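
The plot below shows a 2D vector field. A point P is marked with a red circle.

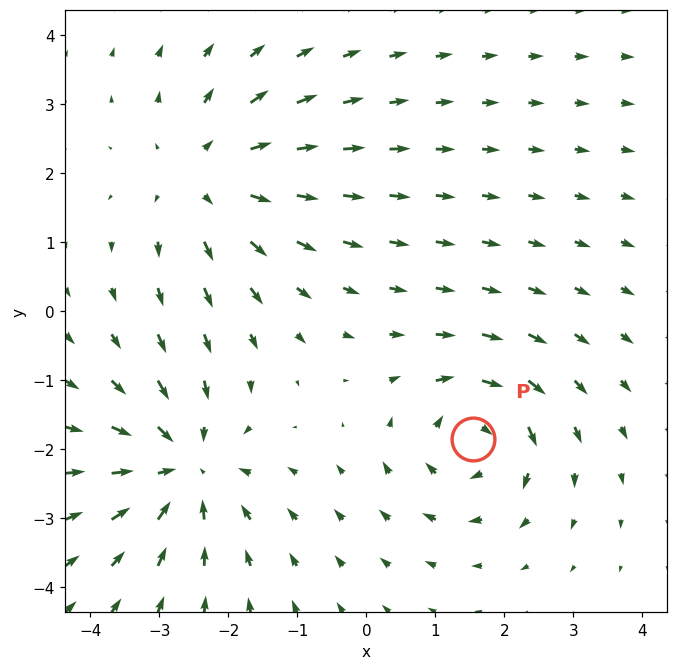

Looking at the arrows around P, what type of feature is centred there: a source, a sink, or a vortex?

vortex

At P (1.5, -1.9) the arrows circulate clockwise. Divergence ≈0, curl about -4 — near-zero divergence with nonzero curl is a vortex.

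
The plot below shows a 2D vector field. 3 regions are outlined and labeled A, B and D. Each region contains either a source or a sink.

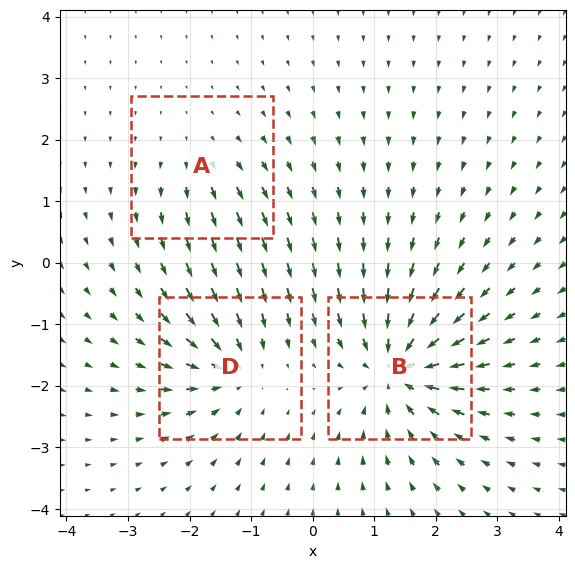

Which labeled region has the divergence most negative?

Divergence at each region's feature centre — A: about +2, B: about -6, D: about -4. Region B is most negative.

B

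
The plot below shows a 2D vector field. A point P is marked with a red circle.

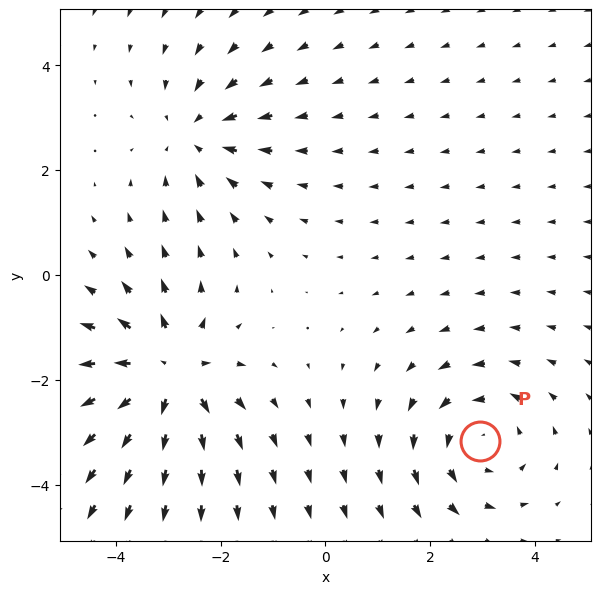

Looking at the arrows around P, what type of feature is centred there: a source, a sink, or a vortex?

vortex

At P (3.0, -3.2) the arrows circulate counterclockwise. Divergence ≈0, curl about +3 — near-zero divergence with nonzero curl is a vortex.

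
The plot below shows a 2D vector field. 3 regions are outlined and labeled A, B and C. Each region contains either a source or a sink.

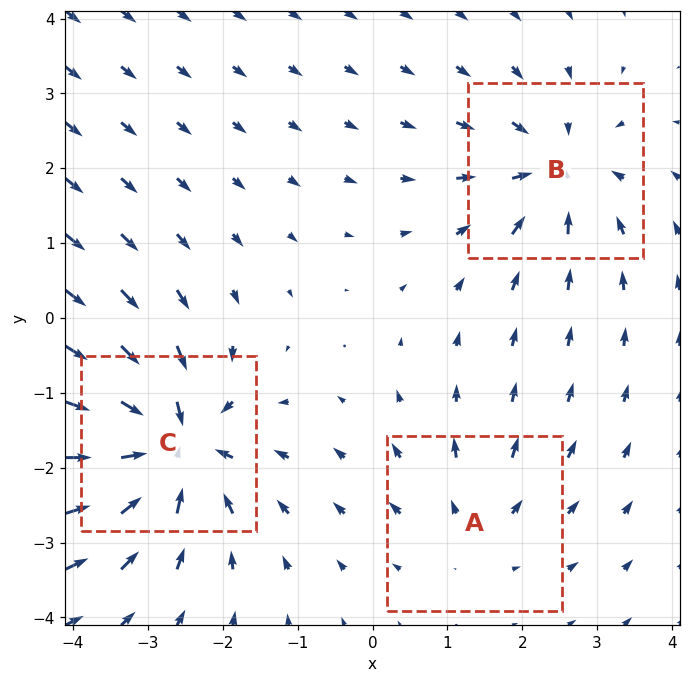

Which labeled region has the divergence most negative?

Divergence at each region's feature centre — A: about +2, B: about -4, C: about -6. Region C is most negative.

C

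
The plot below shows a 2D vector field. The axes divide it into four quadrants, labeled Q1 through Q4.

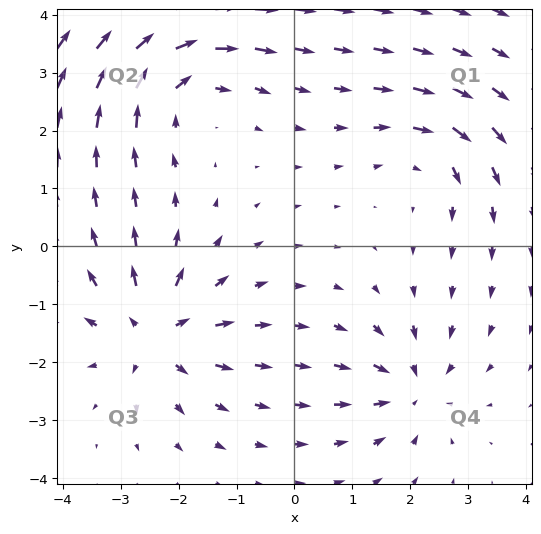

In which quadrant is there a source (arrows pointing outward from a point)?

Q3

The source sits at approximately (-2.4, -1.5), which lies in quadrant Q3. The divergence there is about +5, positive as expected for a source.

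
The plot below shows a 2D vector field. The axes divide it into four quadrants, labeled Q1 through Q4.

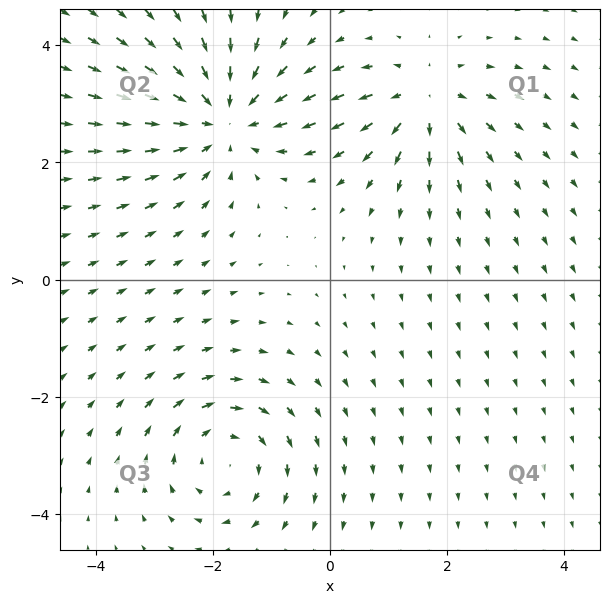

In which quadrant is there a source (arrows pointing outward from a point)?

The source sits at approximately (1.6, 3.1), which lies in quadrant Q1. The divergence there is about +4, positive as expected for a source.

Q1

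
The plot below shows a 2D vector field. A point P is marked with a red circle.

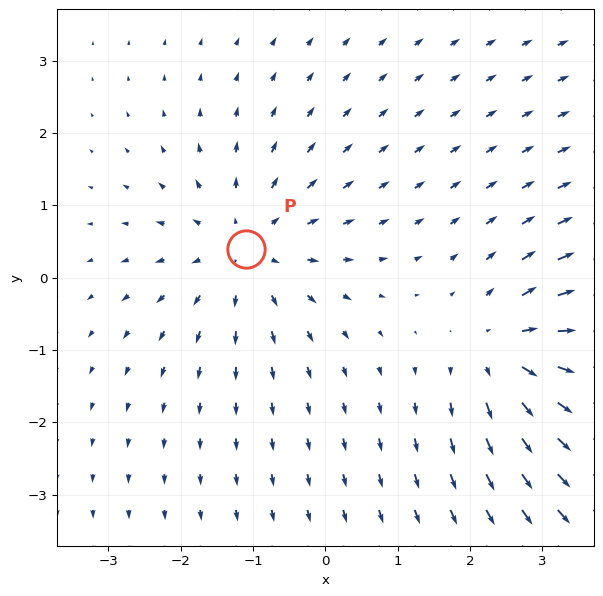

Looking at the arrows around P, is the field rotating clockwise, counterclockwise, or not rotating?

not rotating

Near P at (-1.1, 0.4) the arrows show no circulation. The curl there is ≈0.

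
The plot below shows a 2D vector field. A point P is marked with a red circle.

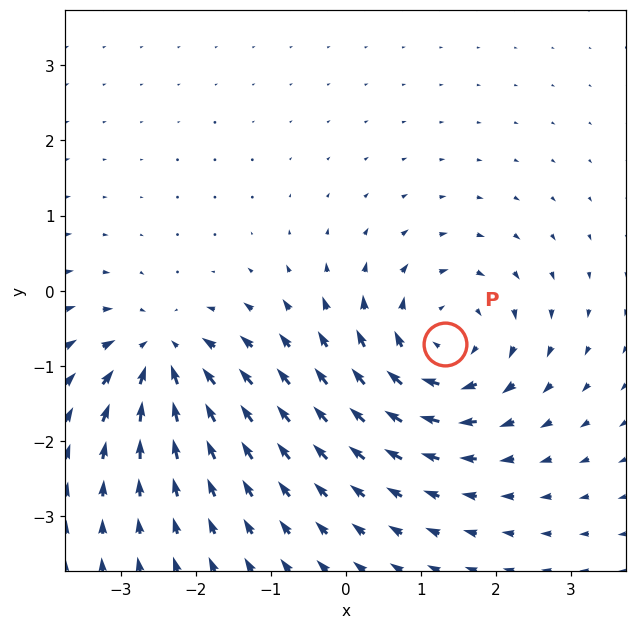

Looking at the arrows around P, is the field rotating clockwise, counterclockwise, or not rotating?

Near P at (1.3, -0.7) the arrows circulate clockwise. The curl (z-component) there is about -4; negative curl means clockwise rotation.

clockwise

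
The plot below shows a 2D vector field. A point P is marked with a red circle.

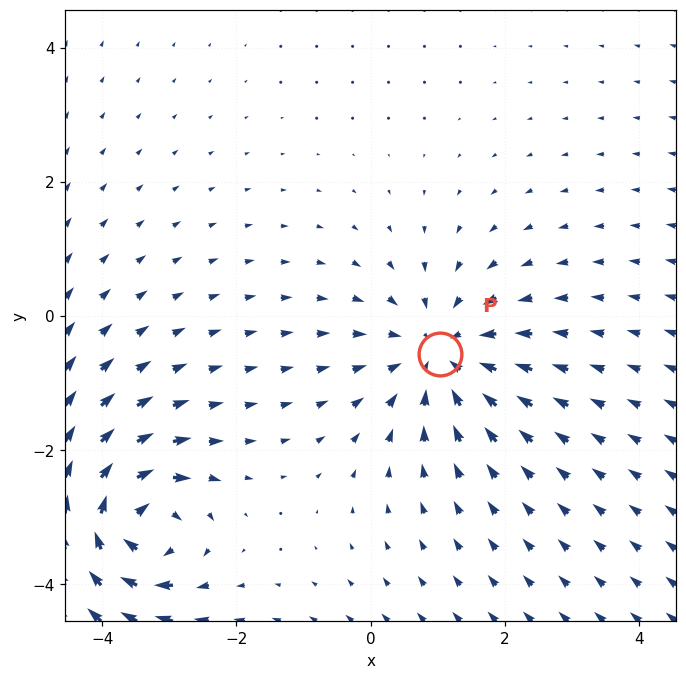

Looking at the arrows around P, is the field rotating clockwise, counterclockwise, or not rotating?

not rotating

Near P at (1.0, -0.6) the arrows show no circulation. The curl there is ≈0.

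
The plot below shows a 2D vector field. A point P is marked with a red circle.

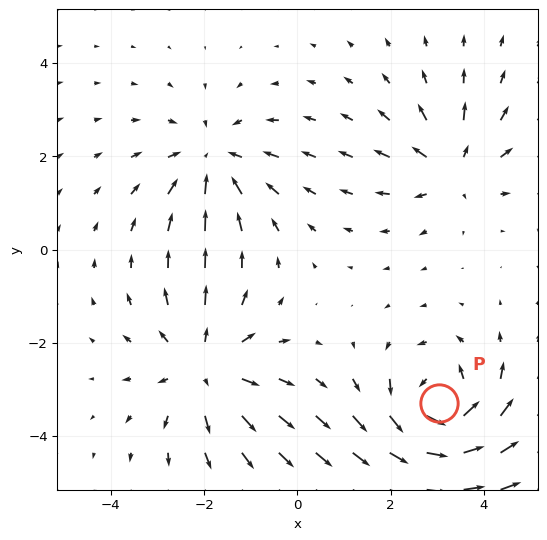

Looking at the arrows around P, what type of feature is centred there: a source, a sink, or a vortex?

vortex

At P (3.0, -3.3) the arrows circulate counterclockwise. Divergence ≈0, curl about +6 — near-zero divergence with nonzero curl is a vortex.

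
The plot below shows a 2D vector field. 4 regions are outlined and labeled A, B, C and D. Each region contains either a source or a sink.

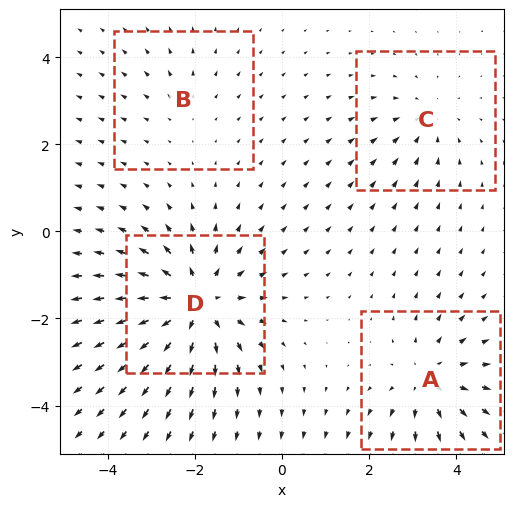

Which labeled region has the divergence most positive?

D

Divergence at each region's feature centre — A: about +4, B: about +2, C: about -3, D: about +6. Region D is most positive.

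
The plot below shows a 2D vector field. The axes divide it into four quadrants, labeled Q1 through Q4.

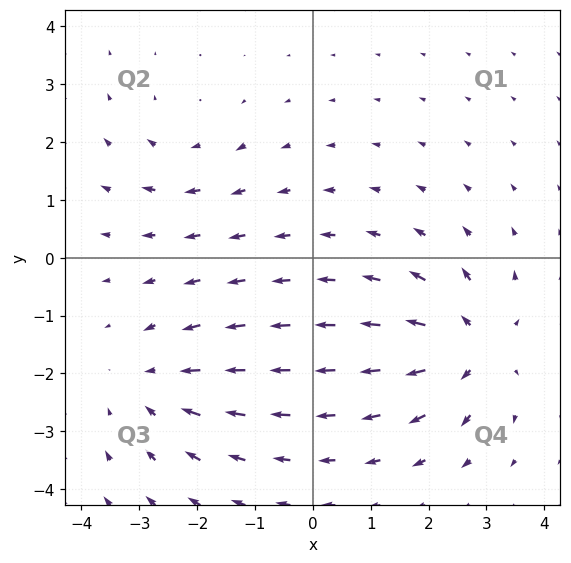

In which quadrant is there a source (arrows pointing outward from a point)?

The source sits at approximately (2.7, -1.5), which lies in quadrant Q4. The divergence there is about +5, positive as expected for a source.

Q4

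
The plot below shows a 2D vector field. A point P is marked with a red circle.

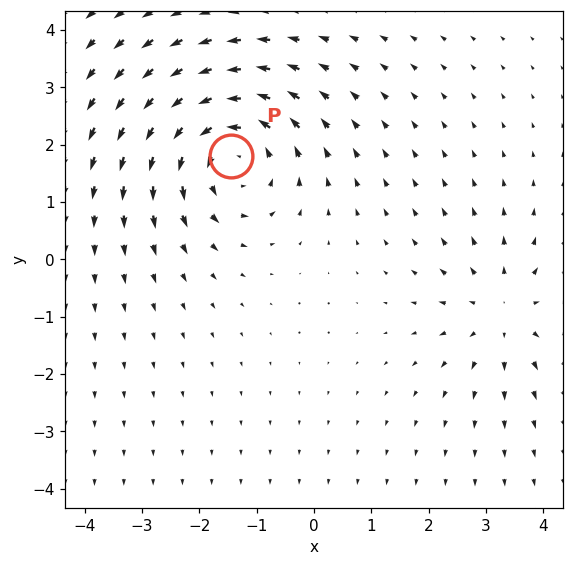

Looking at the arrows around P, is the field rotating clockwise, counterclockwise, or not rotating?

counterclockwise

Near P at (-1.4, 1.8) the arrows circulate counterclockwise. The curl (z-component) there is about +4; positive curl means counterclockwise rotation.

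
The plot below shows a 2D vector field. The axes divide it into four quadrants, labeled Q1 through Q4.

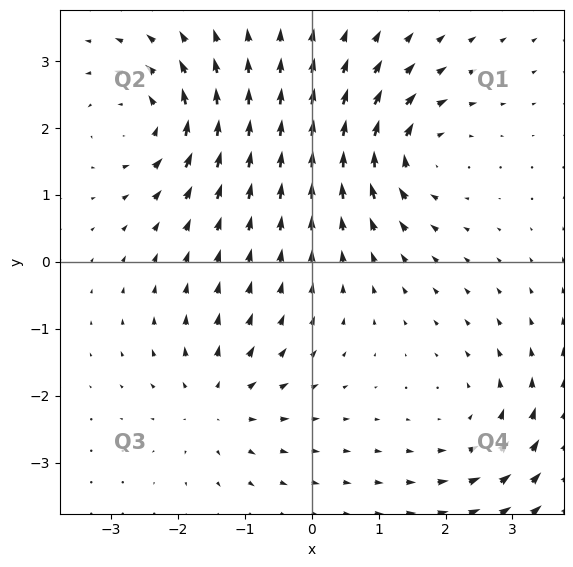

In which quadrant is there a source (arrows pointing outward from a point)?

Q3

The source sits at approximately (-1.4, -2.1), which lies in quadrant Q3. The divergence there is about +5, positive as expected for a source.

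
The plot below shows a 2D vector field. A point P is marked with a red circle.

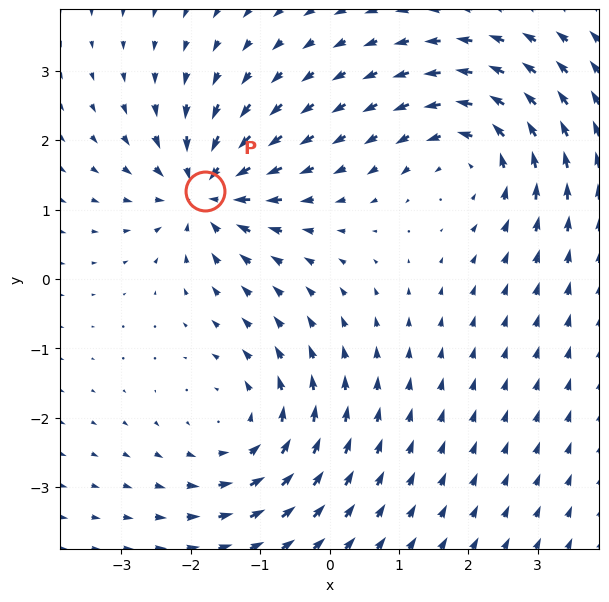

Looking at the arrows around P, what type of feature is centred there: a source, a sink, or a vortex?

At P (-1.8, 1.3) the arrows converge inward. Divergence about -6, curl ≈0 — negative divergence with near-zero curl is a sink.

sink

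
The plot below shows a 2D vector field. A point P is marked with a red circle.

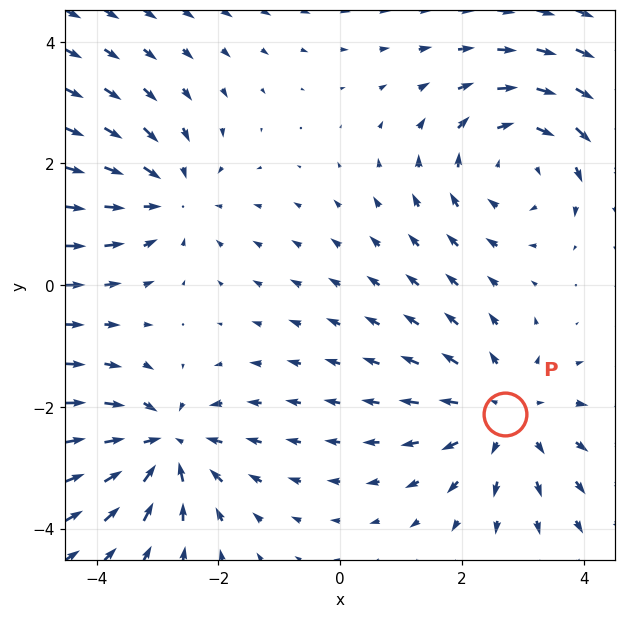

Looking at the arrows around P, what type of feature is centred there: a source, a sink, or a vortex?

At P (2.7, -2.1) the arrows spread outward. Divergence about +3, curl ≈0 — positive divergence with near-zero curl is a source.

source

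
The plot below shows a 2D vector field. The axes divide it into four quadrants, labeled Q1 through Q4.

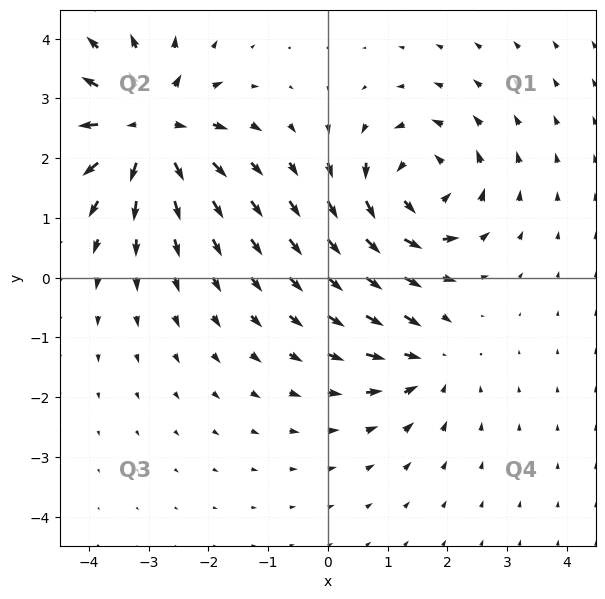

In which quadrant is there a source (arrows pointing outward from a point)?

The source sits at approximately (-3.0, 2.5), which lies in quadrant Q2. The divergence there is about +6, positive as expected for a source.

Q2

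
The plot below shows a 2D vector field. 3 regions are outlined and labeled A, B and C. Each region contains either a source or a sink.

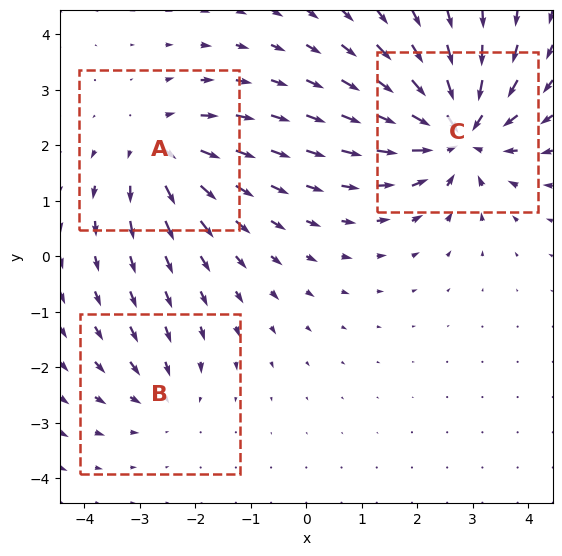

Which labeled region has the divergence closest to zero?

Divergence at each region's feature centre — A: about +3, B: about -2, C: about -5. Region B is closest to zero.

B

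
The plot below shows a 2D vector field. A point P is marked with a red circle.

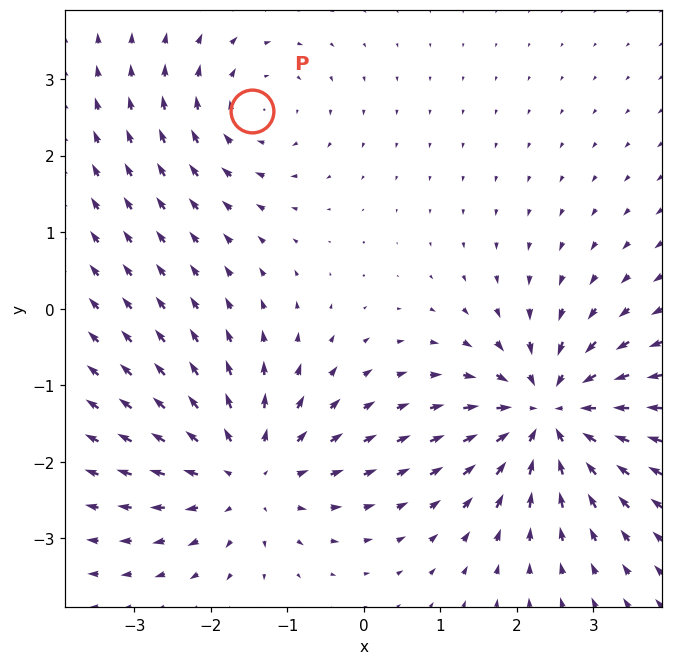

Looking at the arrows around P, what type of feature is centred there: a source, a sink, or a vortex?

At P (-1.5, 2.6) the arrows circulate clockwise. Divergence ≈0, curl about -3 — near-zero divergence with nonzero curl is a vortex.

vortex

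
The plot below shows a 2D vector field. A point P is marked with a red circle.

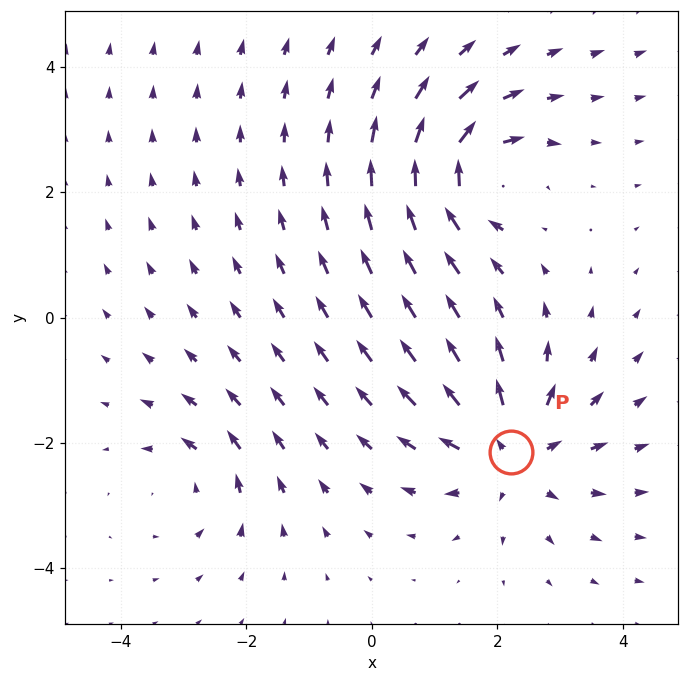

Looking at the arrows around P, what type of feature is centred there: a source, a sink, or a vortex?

source

At P (2.2, -2.1) the arrows spread outward. Divergence about +5, curl ≈0 — positive divergence with near-zero curl is a source.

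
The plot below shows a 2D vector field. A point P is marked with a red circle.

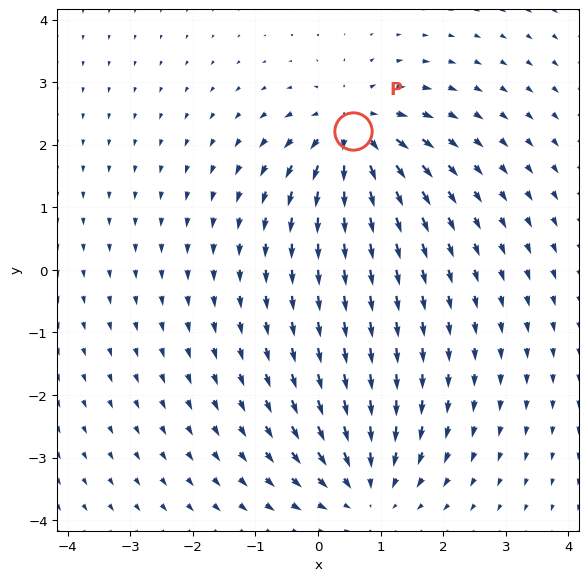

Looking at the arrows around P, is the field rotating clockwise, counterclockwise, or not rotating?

not rotating

Near P at (0.6, 2.2) the arrows show no circulation. The curl there is ≈0.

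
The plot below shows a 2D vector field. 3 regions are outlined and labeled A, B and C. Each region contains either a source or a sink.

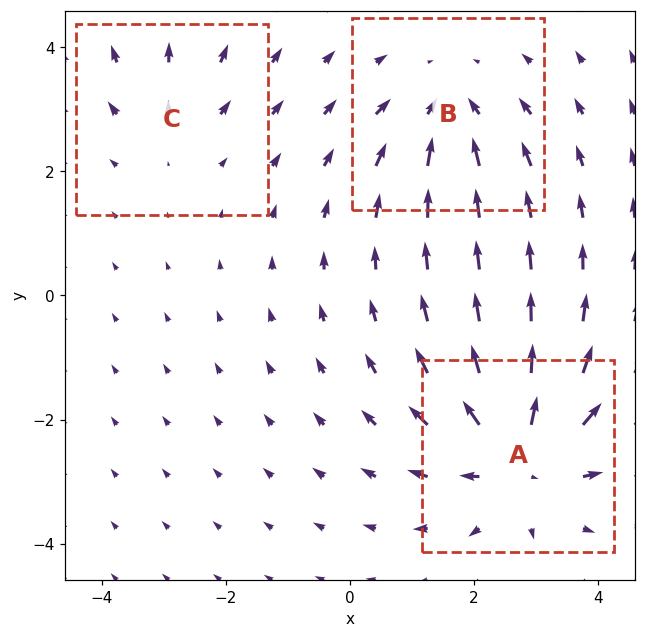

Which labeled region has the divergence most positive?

Divergence at each region's feature centre — A: about +5, B: about -3, C: about +2. Region A is most positive.

A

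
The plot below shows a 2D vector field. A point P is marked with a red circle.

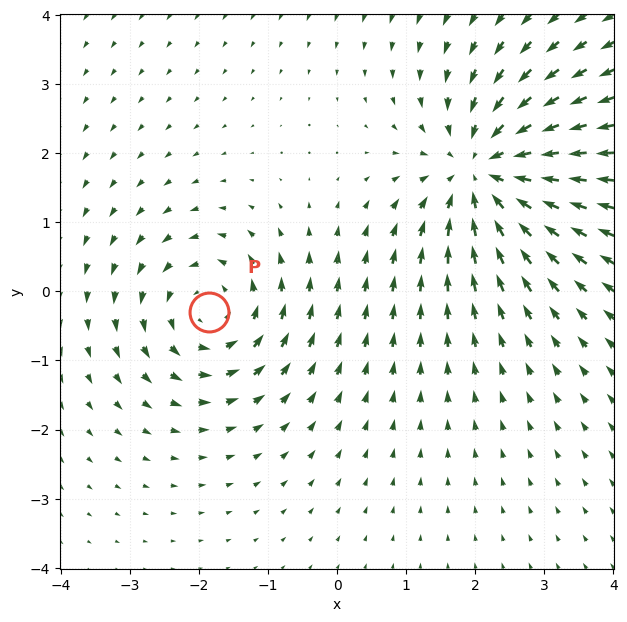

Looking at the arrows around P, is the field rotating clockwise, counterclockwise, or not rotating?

counterclockwise

Near P at (-1.9, -0.3) the arrows circulate counterclockwise. The curl (z-component) there is about +3; positive curl means counterclockwise rotation.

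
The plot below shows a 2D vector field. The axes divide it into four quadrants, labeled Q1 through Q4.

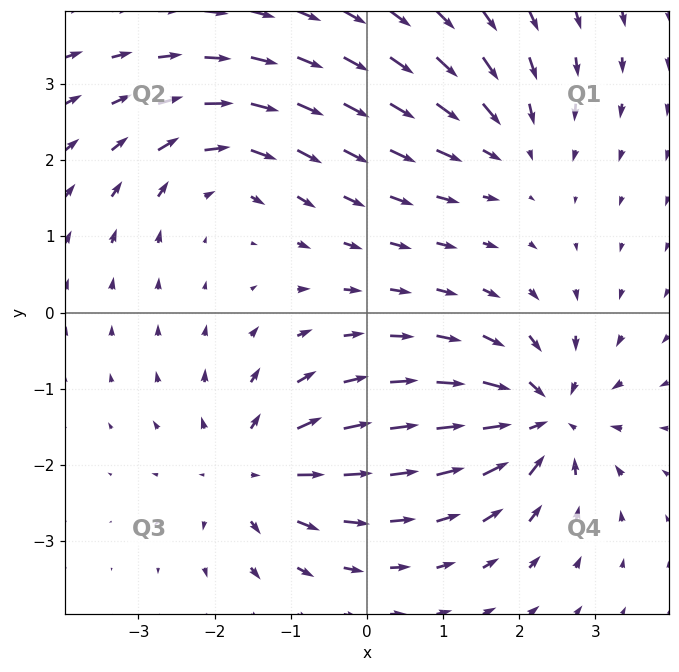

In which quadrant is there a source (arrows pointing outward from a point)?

Q3

The source sits at approximately (-1.5, -2.1), which lies in quadrant Q3. The divergence there is about +4, positive as expected for a source.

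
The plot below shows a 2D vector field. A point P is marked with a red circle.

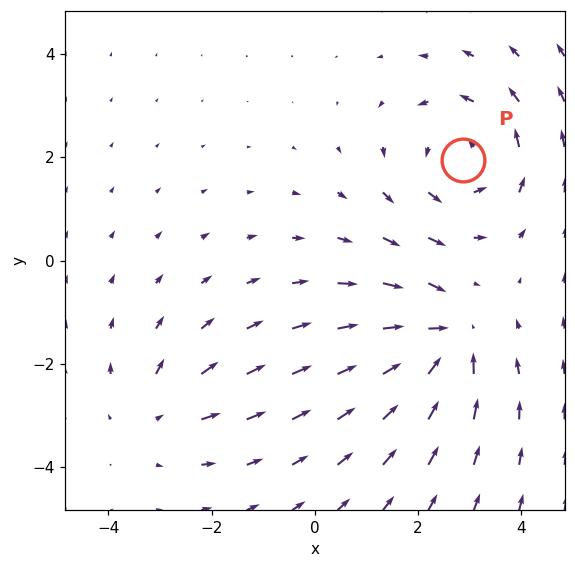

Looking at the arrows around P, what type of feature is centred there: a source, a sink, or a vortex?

vortex

At P (2.9, 1.9) the arrows circulate counterclockwise. Divergence ≈0, curl about +4 — near-zero divergence with nonzero curl is a vortex.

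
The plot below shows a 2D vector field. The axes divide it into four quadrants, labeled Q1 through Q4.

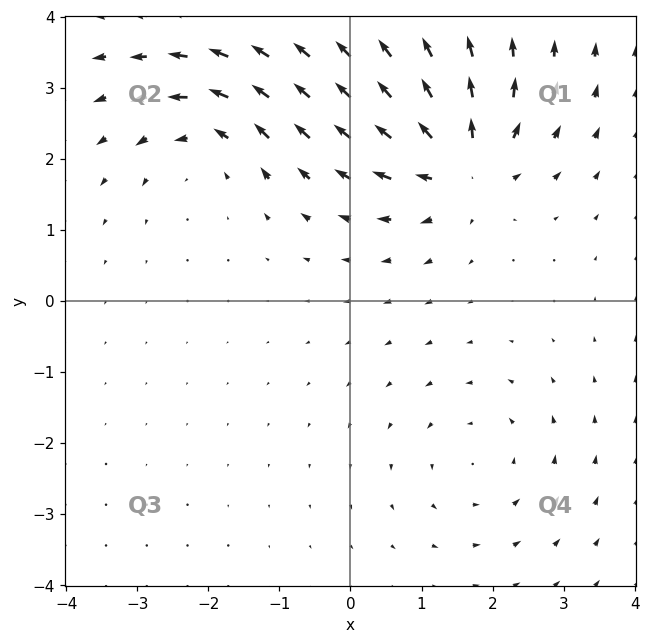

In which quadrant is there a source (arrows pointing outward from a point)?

Q1

The source sits at approximately (1.6, 1.9), which lies in quadrant Q1. The divergence there is about +7, positive as expected for a source.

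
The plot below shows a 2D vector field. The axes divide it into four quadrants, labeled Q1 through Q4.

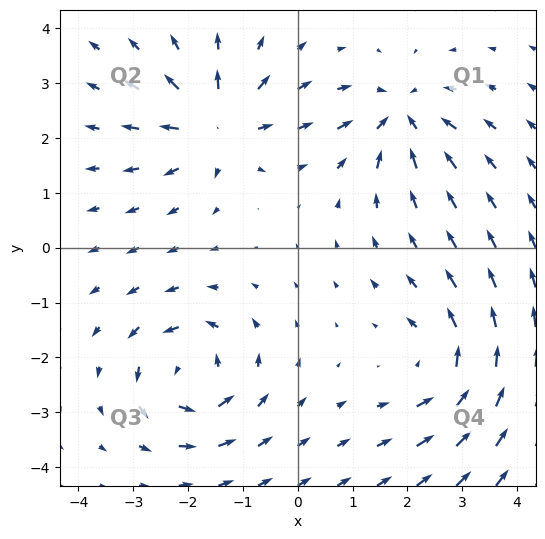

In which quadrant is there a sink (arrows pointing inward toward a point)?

Q1

The sink sits at approximately (1.9, 2.4), which lies in quadrant Q1. The divergence there is about -4, negative as expected for a sink.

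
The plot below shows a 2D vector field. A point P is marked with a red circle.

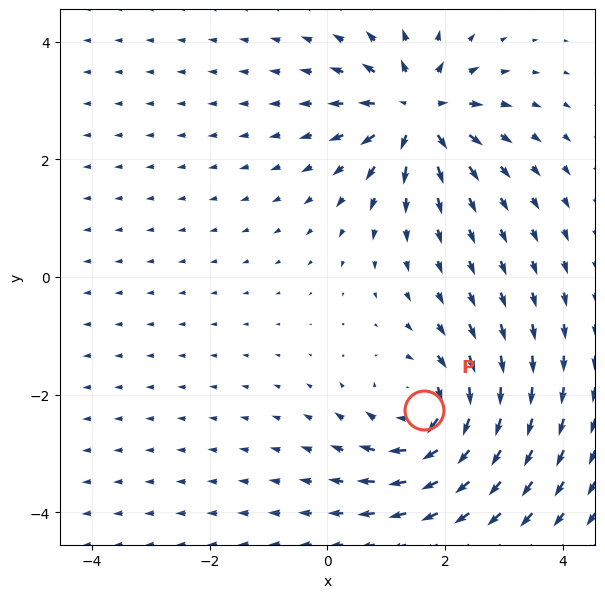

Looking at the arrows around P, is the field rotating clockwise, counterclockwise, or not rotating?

clockwise

Near P at (1.6, -2.3) the arrows circulate clockwise. The curl (z-component) there is about -4; negative curl means clockwise rotation.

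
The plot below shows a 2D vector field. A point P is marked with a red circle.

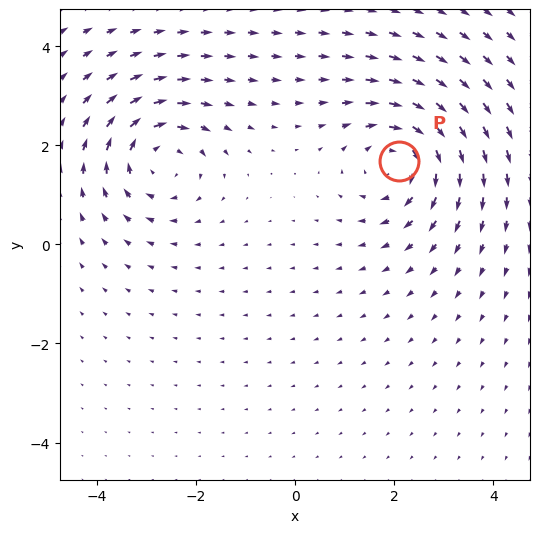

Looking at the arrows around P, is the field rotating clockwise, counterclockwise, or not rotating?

clockwise

Near P at (2.1, 1.7) the arrows circulate clockwise. The curl (z-component) there is about -3; negative curl means clockwise rotation.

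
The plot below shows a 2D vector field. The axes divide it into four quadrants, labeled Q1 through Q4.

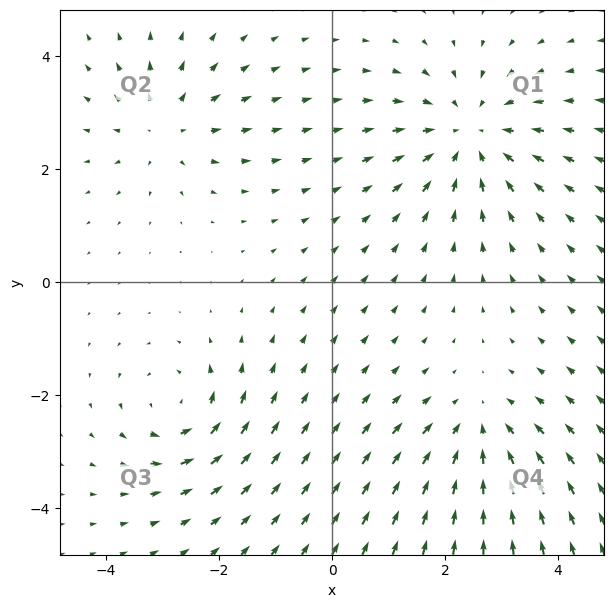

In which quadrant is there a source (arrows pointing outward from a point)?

Q2

The source sits at approximately (-2.9, 2.8), which lies in quadrant Q2. The divergence there is about +3, positive as expected for a source.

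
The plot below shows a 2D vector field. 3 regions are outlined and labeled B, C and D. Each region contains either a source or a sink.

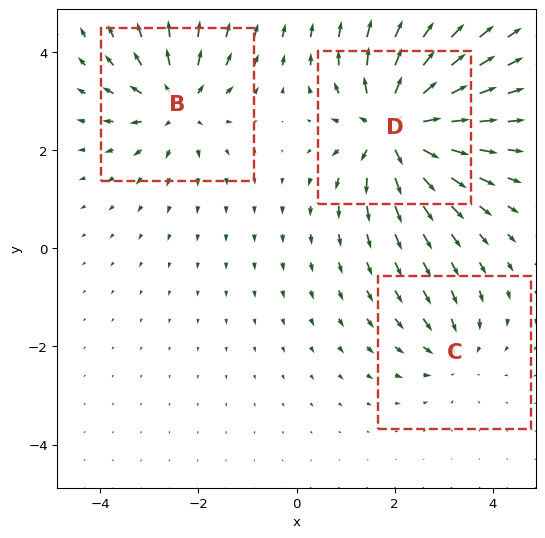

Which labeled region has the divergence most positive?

D

Divergence at each region's feature centre — B: about +4, C: about -2, D: about +6. Region D is most positive.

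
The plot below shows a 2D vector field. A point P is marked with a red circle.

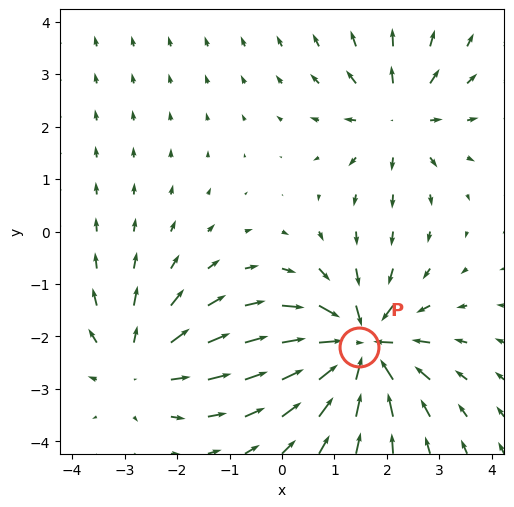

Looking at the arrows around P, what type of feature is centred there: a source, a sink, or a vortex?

sink

At P (1.5, -2.2) the arrows converge inward. Divergence about -6, curl ≈0 — negative divergence with near-zero curl is a sink.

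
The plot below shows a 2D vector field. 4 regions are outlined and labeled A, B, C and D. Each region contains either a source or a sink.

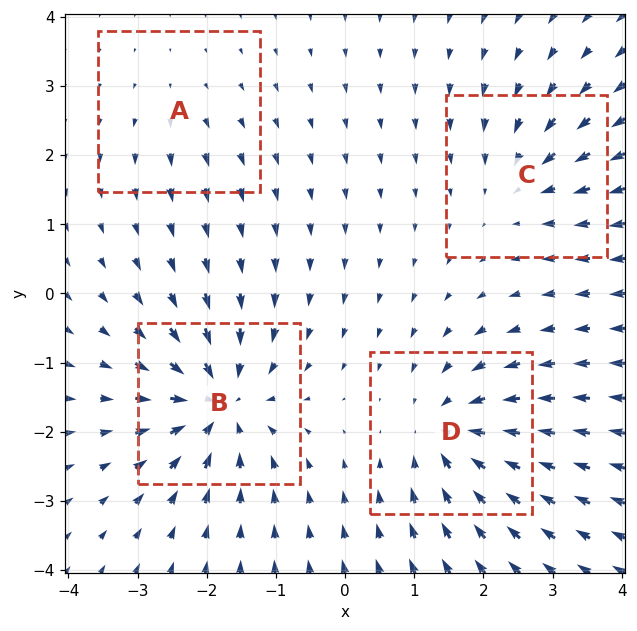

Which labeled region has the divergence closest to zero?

Divergence at each region's feature centre — A: about +2, B: about -8, C: about -4, D: about -7. Region A is closest to zero.

A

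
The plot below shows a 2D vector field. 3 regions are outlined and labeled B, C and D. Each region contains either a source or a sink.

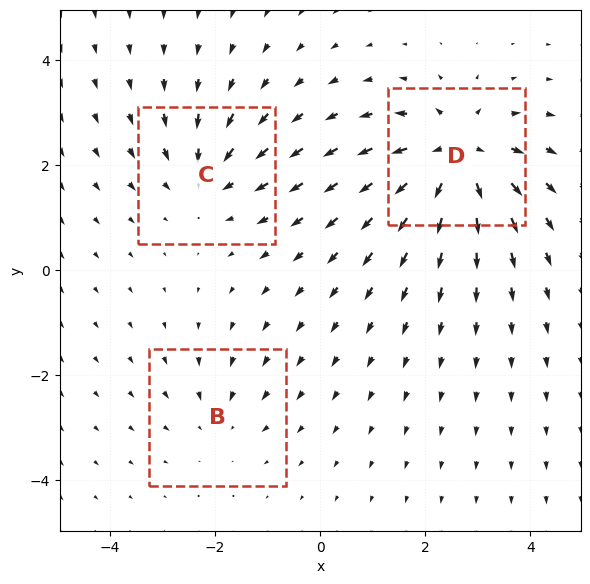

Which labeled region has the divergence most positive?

D

Divergence at each region's feature centre — B: about -2, C: about -3, D: about +5. Region D is most positive.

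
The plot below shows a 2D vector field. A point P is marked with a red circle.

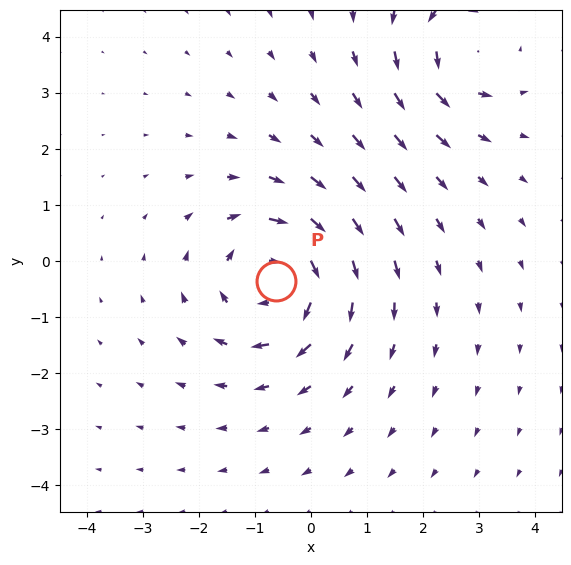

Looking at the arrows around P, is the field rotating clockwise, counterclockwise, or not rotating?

Near P at (-0.6, -0.4) the arrows circulate clockwise. The curl (z-component) there is about -5; negative curl means clockwise rotation.

clockwise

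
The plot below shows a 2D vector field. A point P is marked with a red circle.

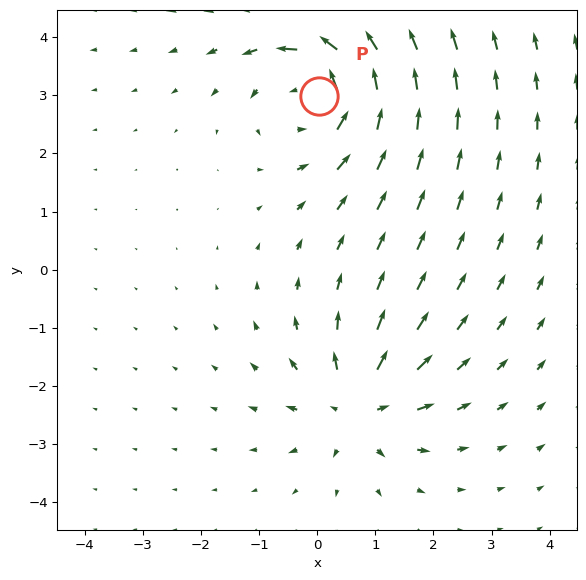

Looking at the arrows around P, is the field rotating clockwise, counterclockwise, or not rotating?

counterclockwise

Near P at (0.0, 3.0) the arrows circulate counterclockwise. The curl (z-component) there is about +5; positive curl means counterclockwise rotation.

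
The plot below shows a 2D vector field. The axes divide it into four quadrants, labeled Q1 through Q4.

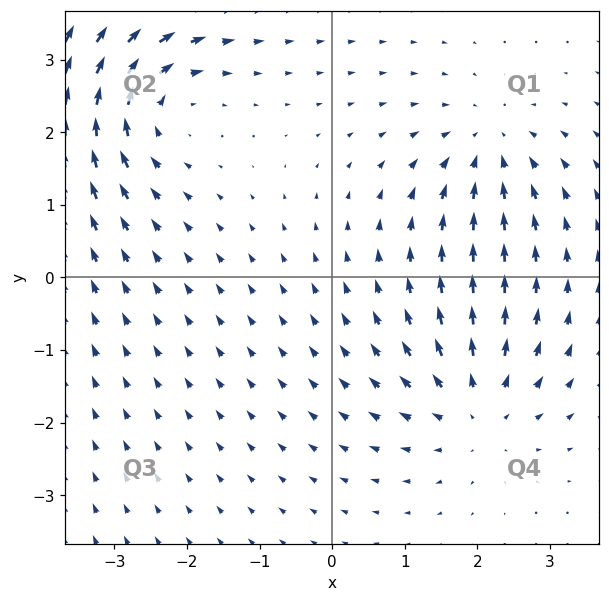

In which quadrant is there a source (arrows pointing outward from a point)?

Q4

The source sits at approximately (2.0, -1.8), which lies in quadrant Q4. The divergence there is about +4, positive as expected for a source.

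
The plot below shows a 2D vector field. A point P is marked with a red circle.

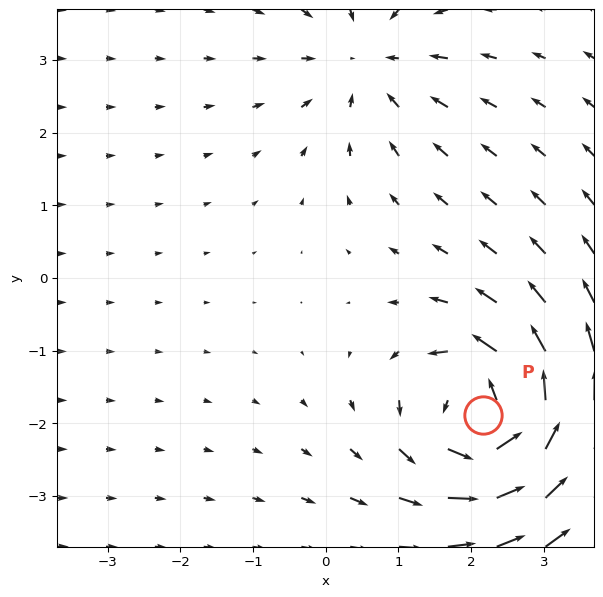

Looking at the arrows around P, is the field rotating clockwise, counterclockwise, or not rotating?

counterclockwise

Near P at (2.2, -1.9) the arrows circulate counterclockwise. The curl (z-component) there is about +6; positive curl means counterclockwise rotation.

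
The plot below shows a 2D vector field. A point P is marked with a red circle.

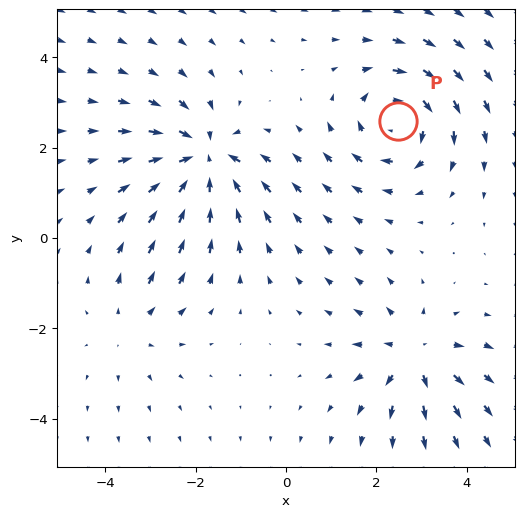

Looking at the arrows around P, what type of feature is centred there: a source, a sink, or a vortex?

At P (2.5, 2.6) the arrows circulate clockwise. Divergence ≈0, curl about -4 — near-zero divergence with nonzero curl is a vortex.

vortex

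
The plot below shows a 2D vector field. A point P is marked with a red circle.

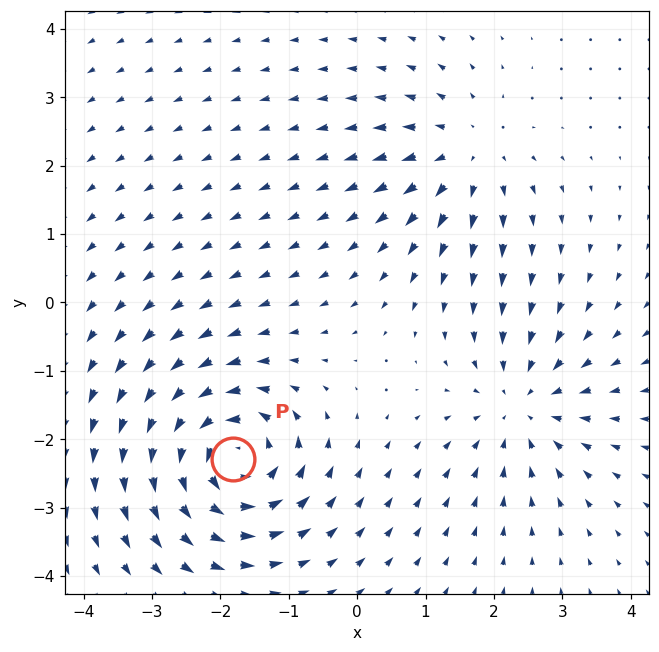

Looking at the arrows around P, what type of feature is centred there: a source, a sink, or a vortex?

vortex

At P (-1.8, -2.3) the arrows circulate counterclockwise. Divergence ≈0, curl about +7 — near-zero divergence with nonzero curl is a vortex.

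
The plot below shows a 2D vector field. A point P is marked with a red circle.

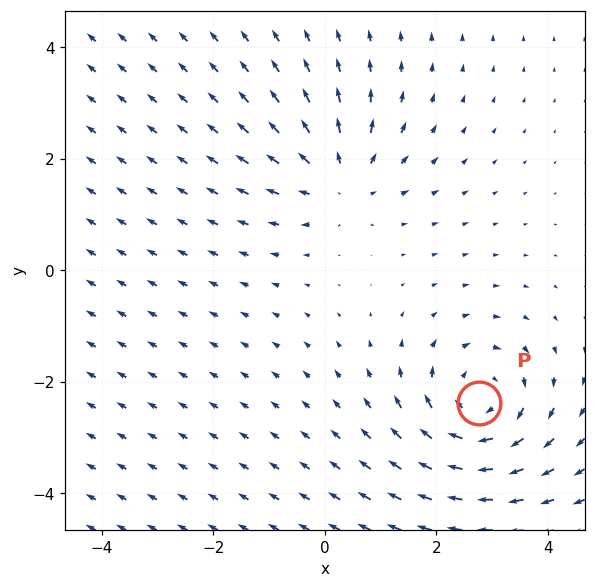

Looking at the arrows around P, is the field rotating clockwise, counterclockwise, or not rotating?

Near P at (2.8, -2.4) the arrows circulate clockwise. The curl (z-component) there is about -4; negative curl means clockwise rotation.

clockwise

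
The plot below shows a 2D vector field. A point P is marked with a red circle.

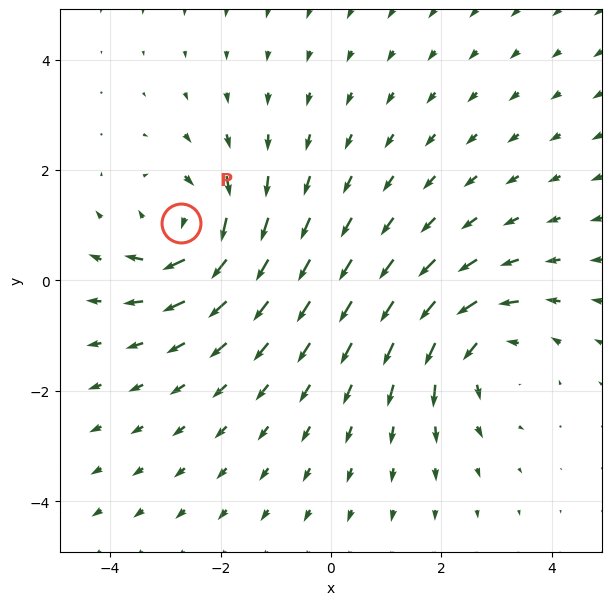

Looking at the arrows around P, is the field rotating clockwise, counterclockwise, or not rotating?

clockwise

Near P at (-2.7, 1.0) the arrows circulate clockwise. The curl (z-component) there is about -4; negative curl means clockwise rotation.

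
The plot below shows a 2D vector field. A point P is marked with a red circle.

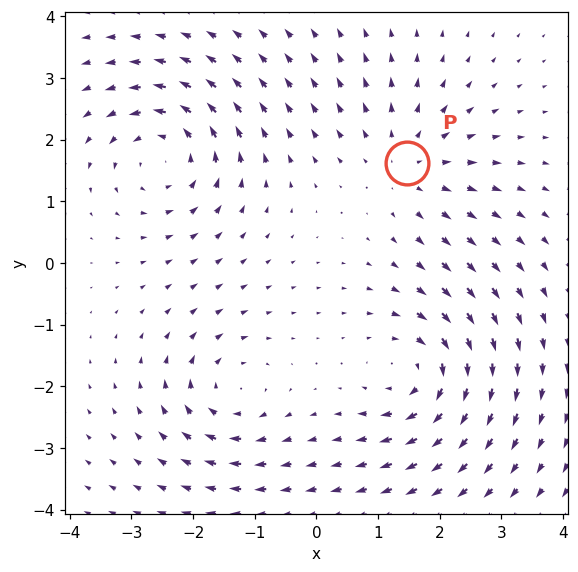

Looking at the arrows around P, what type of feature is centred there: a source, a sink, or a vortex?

At P (1.5, 1.6) the arrows spread outward. Divergence about +3, curl ≈0 — positive divergence with near-zero curl is a source.

source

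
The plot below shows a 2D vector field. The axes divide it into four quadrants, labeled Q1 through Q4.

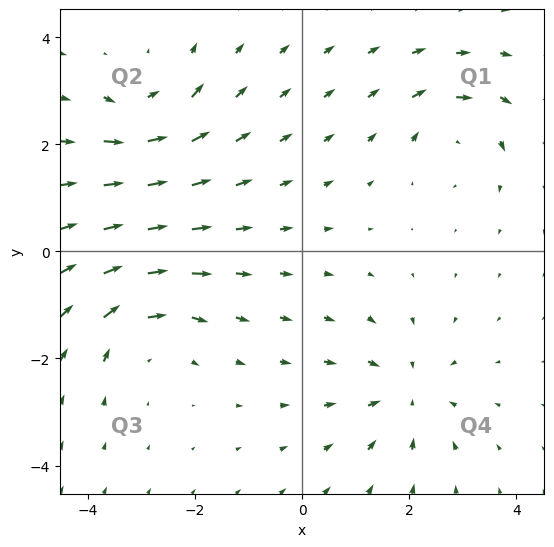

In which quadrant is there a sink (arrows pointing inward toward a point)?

Q4

The sink sits at approximately (1.9, -2.6), which lies in quadrant Q4. The divergence there is about -4, negative as expected for a sink.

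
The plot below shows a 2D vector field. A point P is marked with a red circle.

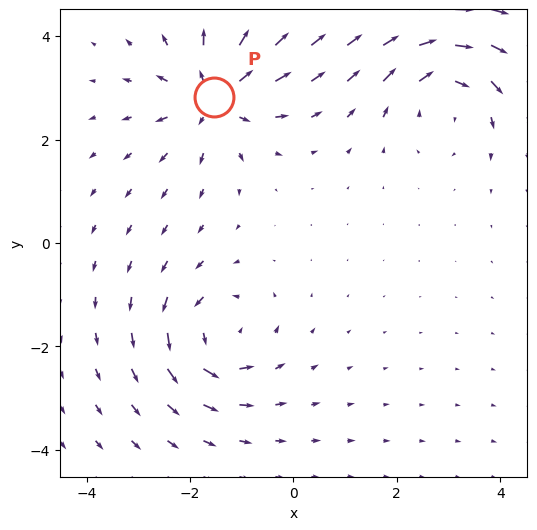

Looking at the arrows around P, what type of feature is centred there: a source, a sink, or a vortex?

source

At P (-1.5, 2.8) the arrows spread outward. Divergence about +6, curl ≈0 — positive divergence with near-zero curl is a source.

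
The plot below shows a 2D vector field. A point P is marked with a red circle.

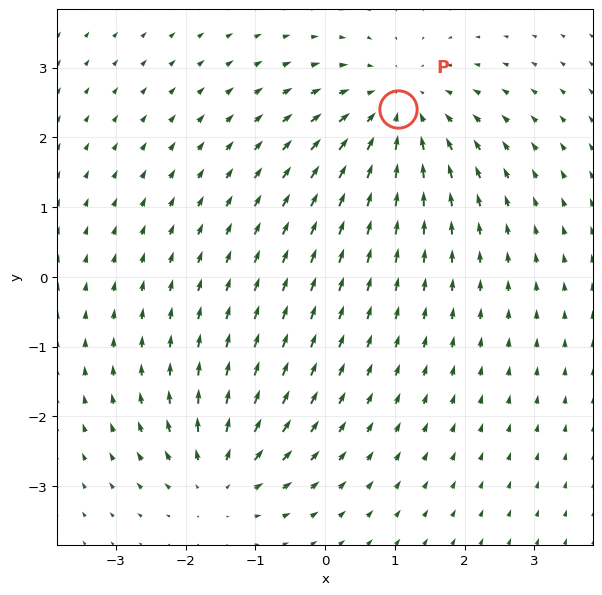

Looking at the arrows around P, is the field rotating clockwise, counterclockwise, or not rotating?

Near P at (1.1, 2.4) the arrows show no circulation. The curl there is ≈0.

not rotating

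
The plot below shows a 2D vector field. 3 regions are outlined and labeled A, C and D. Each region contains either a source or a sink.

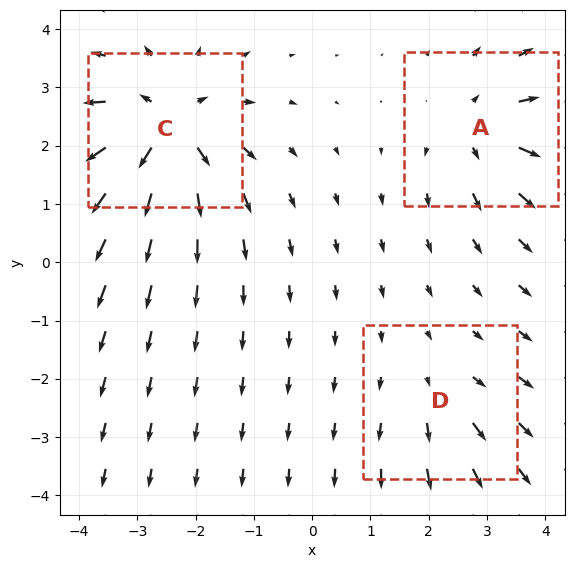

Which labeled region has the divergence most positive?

Divergence at each region's feature centre — A: about +4, C: about +6, D: about +2. Region C is most positive.

C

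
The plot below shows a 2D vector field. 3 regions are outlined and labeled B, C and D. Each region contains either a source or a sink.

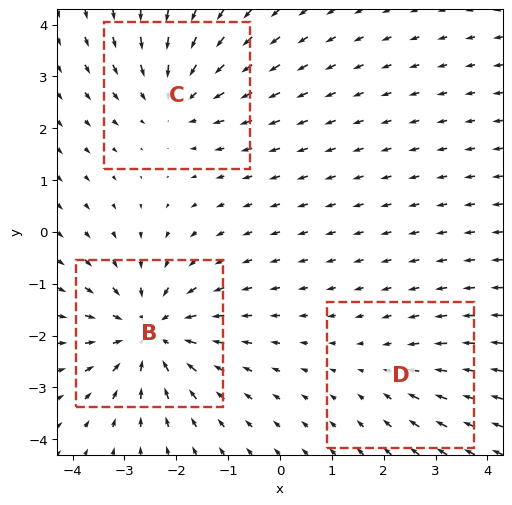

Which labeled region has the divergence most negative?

B

Divergence at each region's feature centre — B: about -4, C: about -3, D: about -2. Region B is most negative.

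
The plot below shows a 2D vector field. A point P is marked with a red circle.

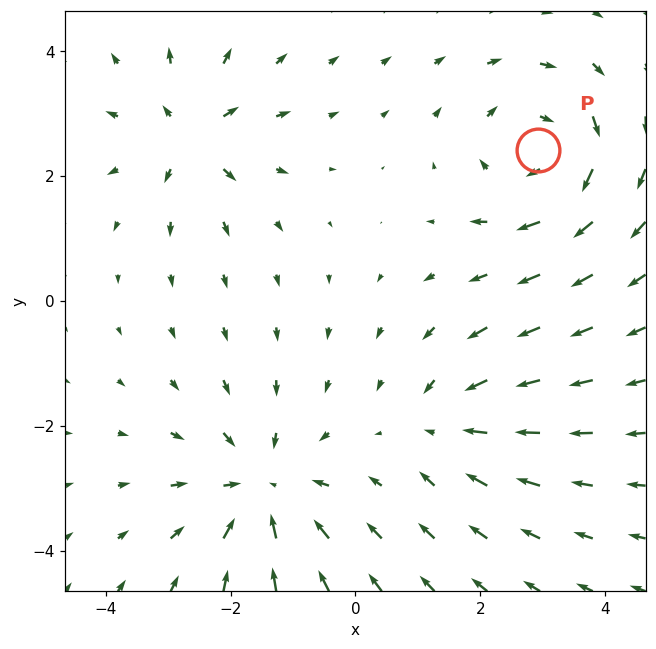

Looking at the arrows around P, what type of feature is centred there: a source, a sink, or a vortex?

At P (2.9, 2.4) the arrows circulate clockwise. Divergence ≈0, curl about -5 — near-zero divergence with nonzero curl is a vortex.

vortex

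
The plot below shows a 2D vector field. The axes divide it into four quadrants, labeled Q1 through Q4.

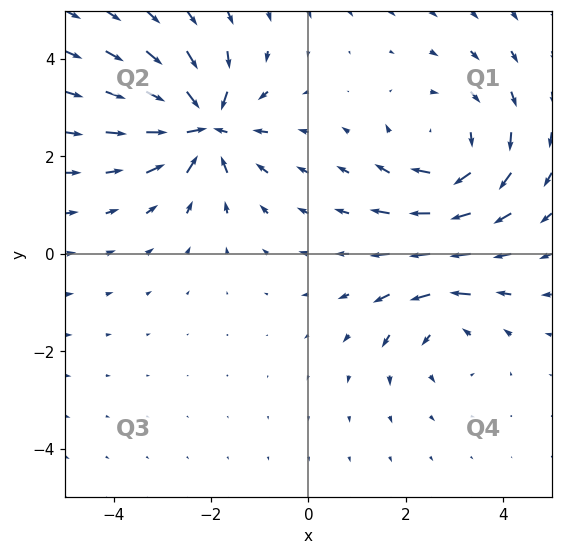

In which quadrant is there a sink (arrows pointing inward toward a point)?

The sink sits at approximately (-2.2, 2.6), which lies in quadrant Q2. The divergence there is about -7, negative as expected for a sink.

Q2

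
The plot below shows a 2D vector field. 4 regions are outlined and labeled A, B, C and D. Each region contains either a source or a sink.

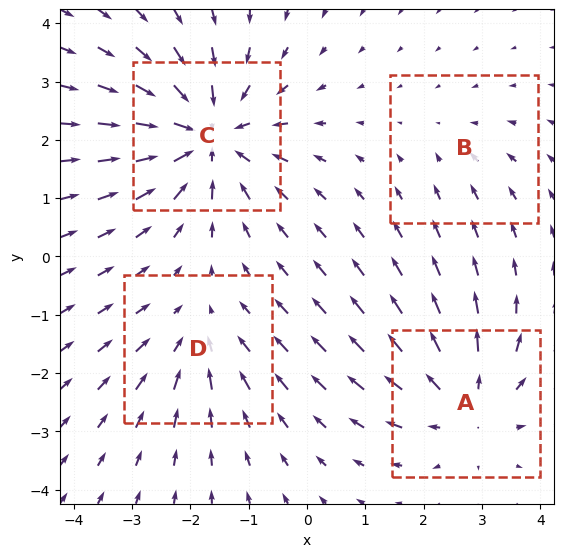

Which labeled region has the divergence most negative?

Divergence at each region's feature centre — A: about +4, B: about -2, C: about -6, D: about -3. Region C is most negative.

C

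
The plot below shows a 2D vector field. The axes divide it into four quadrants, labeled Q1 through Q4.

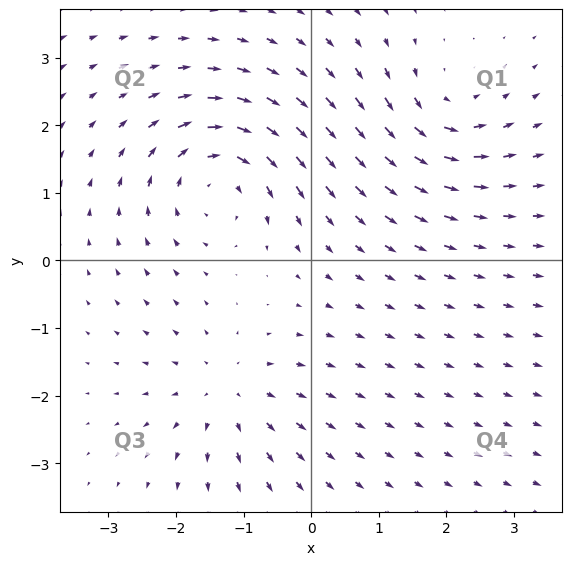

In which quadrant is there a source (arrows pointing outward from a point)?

Q3

The source sits at approximately (-1.2, -2.0), which lies in quadrant Q3. The divergence there is about +4, positive as expected for a source.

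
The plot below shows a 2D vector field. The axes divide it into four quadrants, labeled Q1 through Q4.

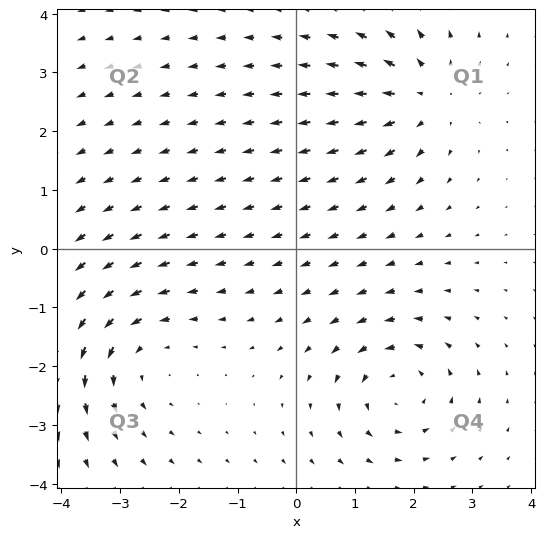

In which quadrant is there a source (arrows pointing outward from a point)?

Q1

The source sits at approximately (2.2, 2.6), which lies in quadrant Q1. The divergence there is about +5, positive as expected for a source.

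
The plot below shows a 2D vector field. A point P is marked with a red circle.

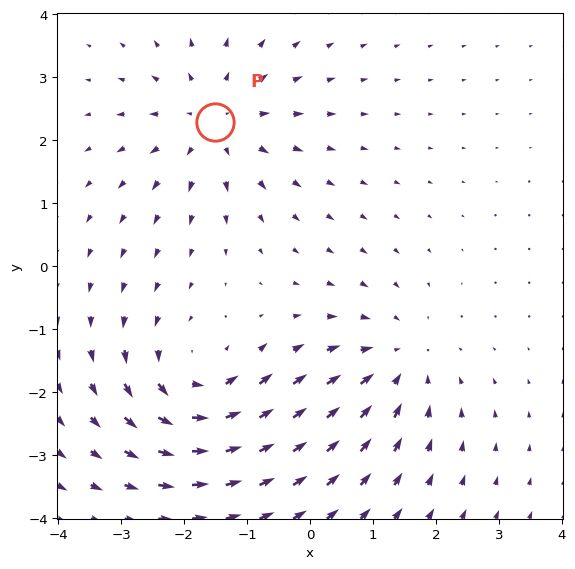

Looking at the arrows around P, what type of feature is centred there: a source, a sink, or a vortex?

source

At P (-1.5, 2.3) the arrows spread outward. Divergence about +4, curl ≈0 — positive divergence with near-zero curl is a source.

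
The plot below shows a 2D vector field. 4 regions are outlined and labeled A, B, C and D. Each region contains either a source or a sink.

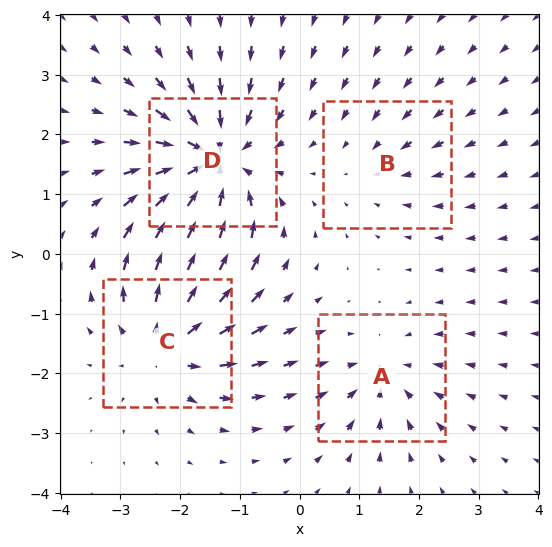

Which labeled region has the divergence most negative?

D

Divergence at each region's feature centre — A: about -4, B: about -2, C: about +6, D: about -8. Region D is most negative.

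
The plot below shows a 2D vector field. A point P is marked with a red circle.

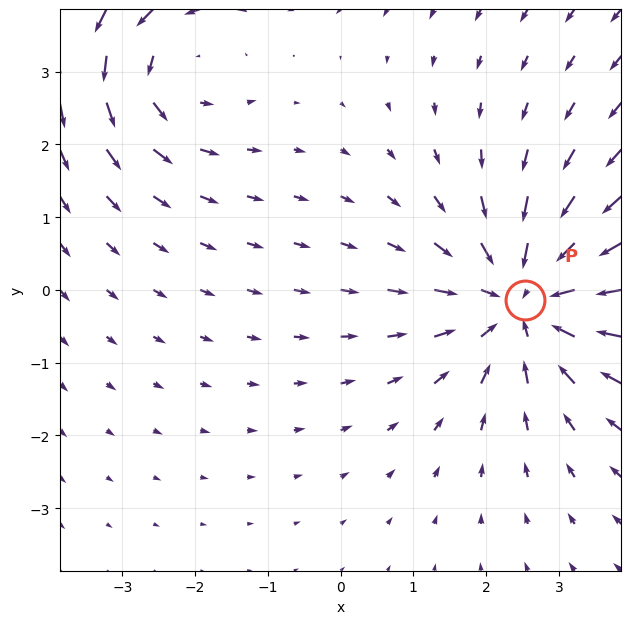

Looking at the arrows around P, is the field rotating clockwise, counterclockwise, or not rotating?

not rotating

Near P at (2.5, -0.1) the arrows show no circulation. The curl there is ≈0.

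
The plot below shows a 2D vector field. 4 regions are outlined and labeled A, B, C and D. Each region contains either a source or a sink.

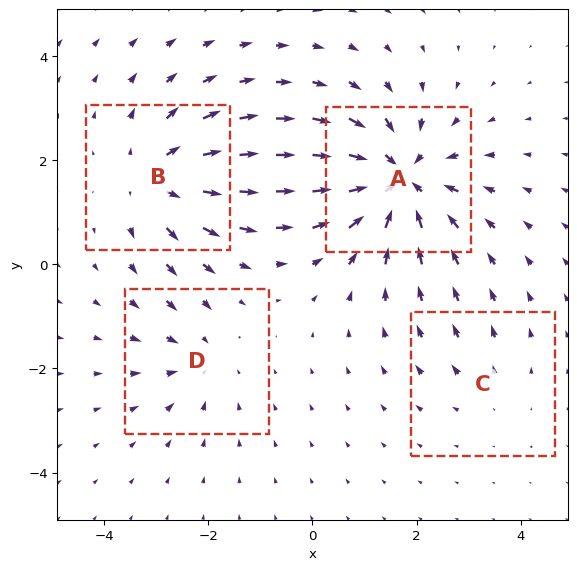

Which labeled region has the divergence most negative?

A

Divergence at each region's feature centre — A: about -7, B: about +5, C: about +2, D: about -3. Region A is most negative.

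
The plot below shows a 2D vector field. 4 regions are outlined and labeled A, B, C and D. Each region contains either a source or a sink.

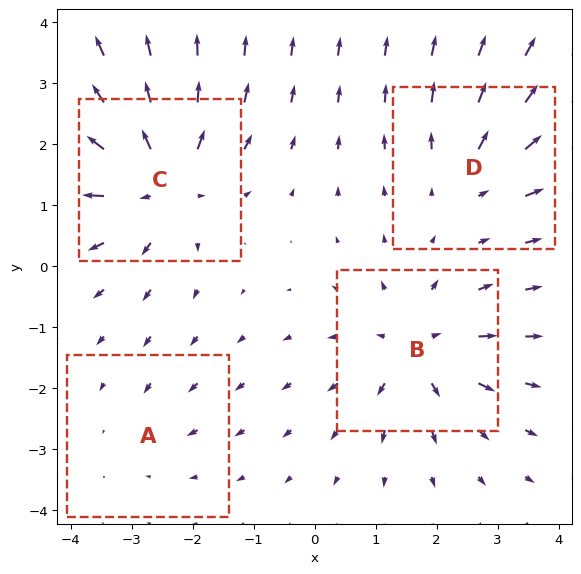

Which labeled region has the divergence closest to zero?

Divergence at each region's feature centre — A: about -2, B: about +6, C: about +7, D: about +4. Region A is closest to zero.

A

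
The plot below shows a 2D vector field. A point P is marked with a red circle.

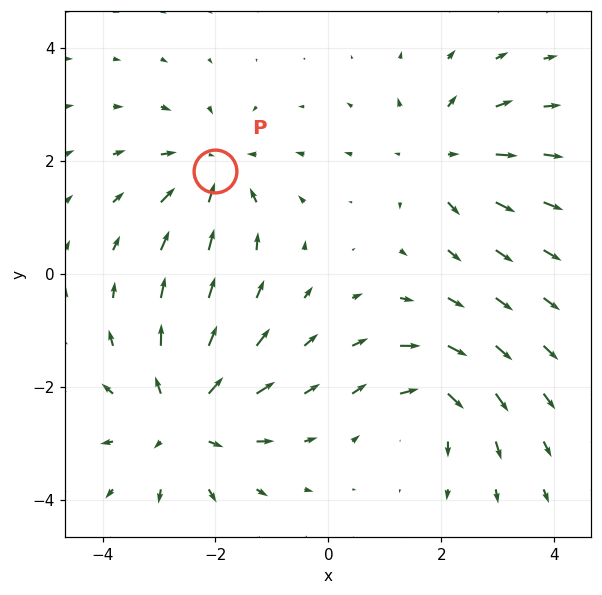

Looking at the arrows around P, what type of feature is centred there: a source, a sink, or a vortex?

sink

At P (-2.0, 1.8) the arrows converge inward. Divergence about -4, curl ≈0 — negative divergence with near-zero curl is a sink.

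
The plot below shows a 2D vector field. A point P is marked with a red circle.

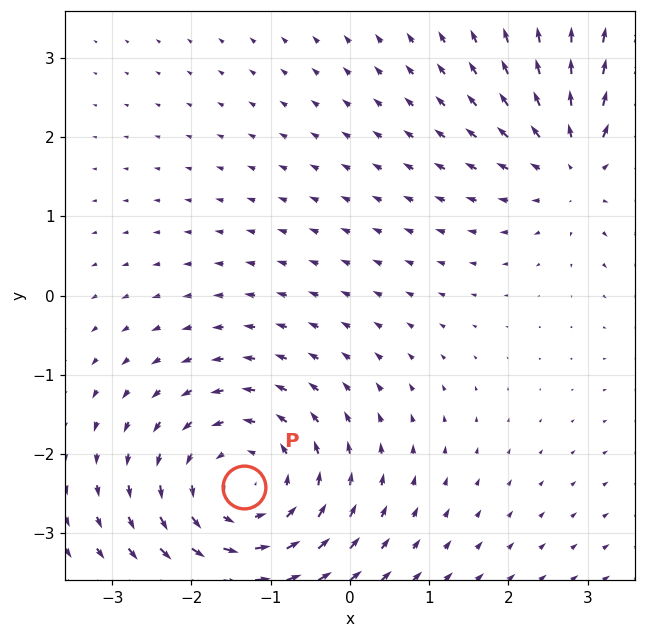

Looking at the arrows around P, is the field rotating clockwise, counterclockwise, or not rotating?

Near P at (-1.3, -2.4) the arrows circulate counterclockwise. The curl (z-component) there is about +3; positive curl means counterclockwise rotation.

counterclockwise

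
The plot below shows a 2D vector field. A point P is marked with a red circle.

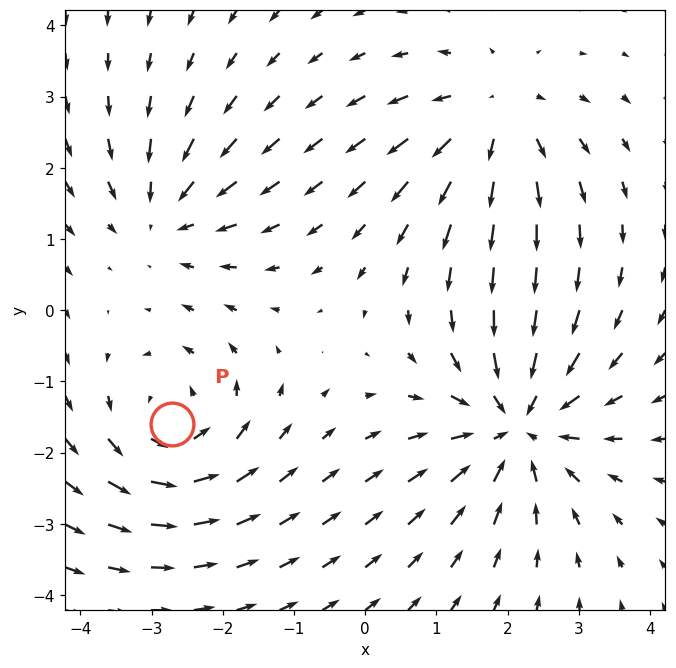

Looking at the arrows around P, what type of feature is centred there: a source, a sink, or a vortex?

vortex

At P (-2.7, -1.6) the arrows circulate counterclockwise. Divergence ≈0, curl about +4 — near-zero divergence with nonzero curl is a vortex.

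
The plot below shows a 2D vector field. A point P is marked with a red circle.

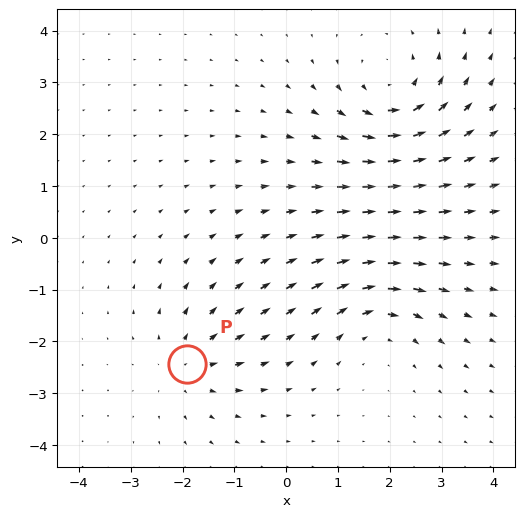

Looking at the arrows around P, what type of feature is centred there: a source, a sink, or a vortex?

At P (-1.9, -2.4) the arrows spread outward. Divergence about +3, curl ≈0 — positive divergence with near-zero curl is a source.

source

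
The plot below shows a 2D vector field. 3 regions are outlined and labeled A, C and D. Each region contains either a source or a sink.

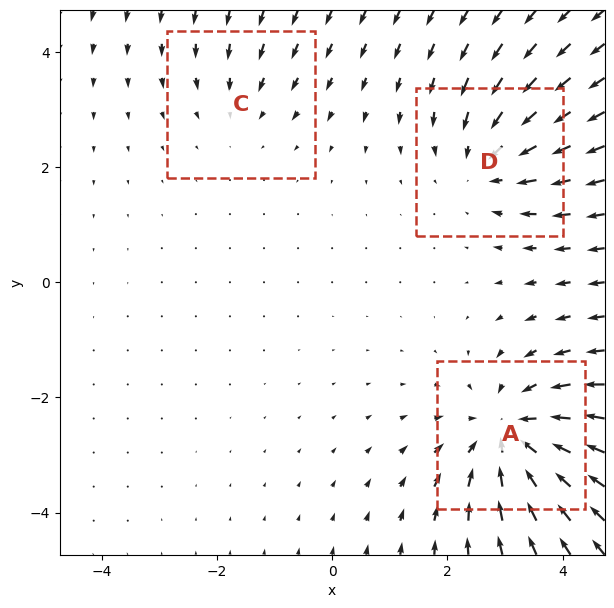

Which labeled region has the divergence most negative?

Divergence at each region's feature centre — A: about -5, C: about -2, D: about -3. Region A is most negative.

A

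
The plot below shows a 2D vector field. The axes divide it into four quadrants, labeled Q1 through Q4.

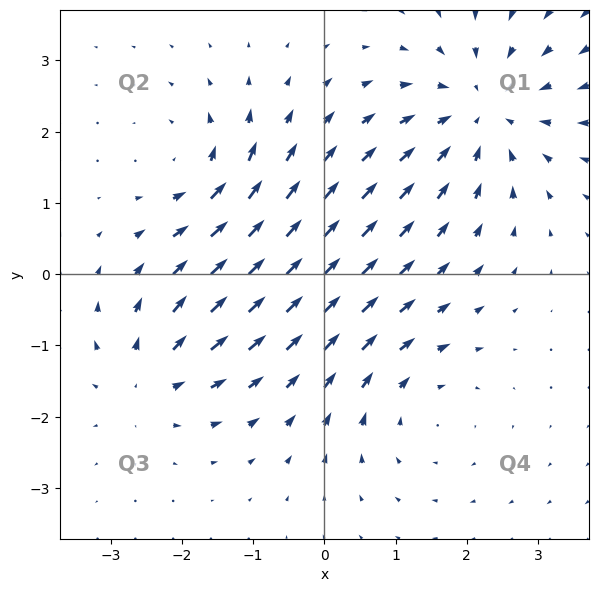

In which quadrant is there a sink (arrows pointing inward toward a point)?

Q1

The sink sits at approximately (2.2, 2.3), which lies in quadrant Q1. The divergence there is about -3, negative as expected for a sink.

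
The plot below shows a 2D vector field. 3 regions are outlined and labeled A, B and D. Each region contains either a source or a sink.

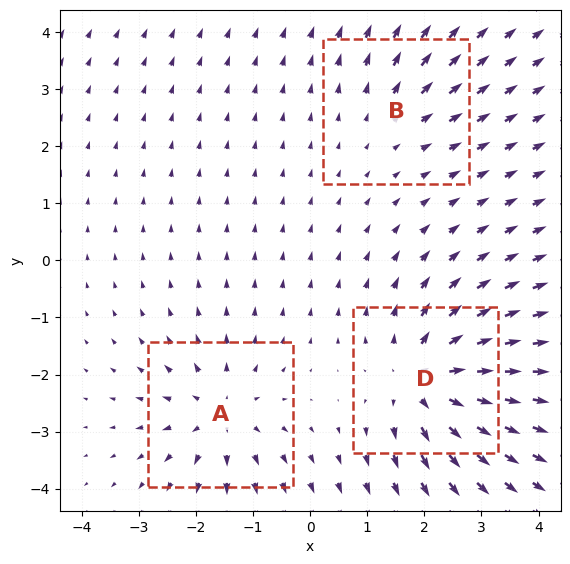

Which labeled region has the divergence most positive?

D

Divergence at each region's feature centre — A: about +4, B: about +2, D: about +5. Region D is most positive.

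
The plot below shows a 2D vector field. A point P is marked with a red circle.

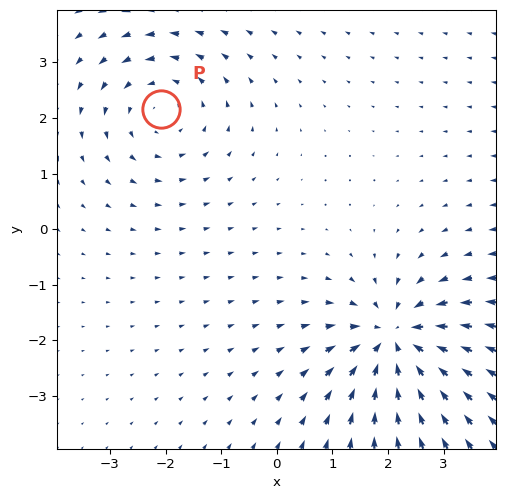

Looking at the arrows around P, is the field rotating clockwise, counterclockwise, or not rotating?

counterclockwise

Near P at (-2.1, 2.2) the arrows circulate counterclockwise. The curl (z-component) there is about +3; positive curl means counterclockwise rotation.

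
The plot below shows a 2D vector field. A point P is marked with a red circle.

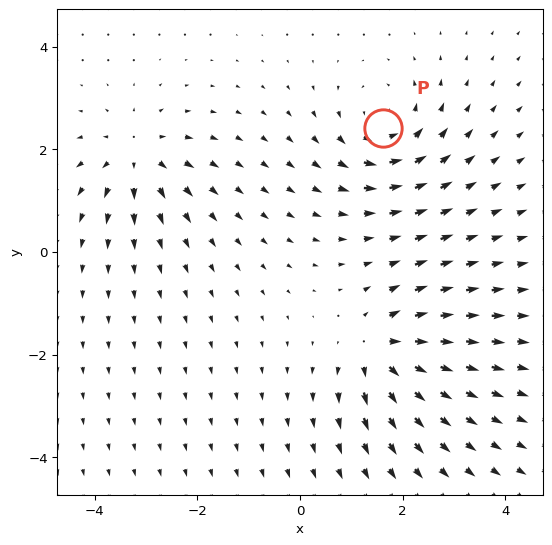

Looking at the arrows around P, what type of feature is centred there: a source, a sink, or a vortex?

vortex

At P (1.6, 2.4) the arrows circulate counterclockwise. Divergence ≈0, curl about +5 — near-zero divergence with nonzero curl is a vortex.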